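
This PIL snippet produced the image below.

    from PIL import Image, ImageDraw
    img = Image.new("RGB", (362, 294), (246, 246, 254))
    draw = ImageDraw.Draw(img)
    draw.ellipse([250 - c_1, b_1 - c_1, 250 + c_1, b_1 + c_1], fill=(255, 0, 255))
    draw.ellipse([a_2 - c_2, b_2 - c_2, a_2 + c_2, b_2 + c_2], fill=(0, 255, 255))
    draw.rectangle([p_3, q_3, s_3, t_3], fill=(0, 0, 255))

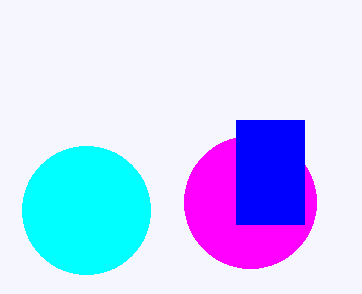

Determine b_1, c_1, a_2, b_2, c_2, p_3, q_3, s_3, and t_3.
b_1 = 202; c_1 = 66; a_2 = 86; b_2 = 210; c_2 = 64; p_3 = 236; q_3 = 120; s_3 = 304; t_3 = 224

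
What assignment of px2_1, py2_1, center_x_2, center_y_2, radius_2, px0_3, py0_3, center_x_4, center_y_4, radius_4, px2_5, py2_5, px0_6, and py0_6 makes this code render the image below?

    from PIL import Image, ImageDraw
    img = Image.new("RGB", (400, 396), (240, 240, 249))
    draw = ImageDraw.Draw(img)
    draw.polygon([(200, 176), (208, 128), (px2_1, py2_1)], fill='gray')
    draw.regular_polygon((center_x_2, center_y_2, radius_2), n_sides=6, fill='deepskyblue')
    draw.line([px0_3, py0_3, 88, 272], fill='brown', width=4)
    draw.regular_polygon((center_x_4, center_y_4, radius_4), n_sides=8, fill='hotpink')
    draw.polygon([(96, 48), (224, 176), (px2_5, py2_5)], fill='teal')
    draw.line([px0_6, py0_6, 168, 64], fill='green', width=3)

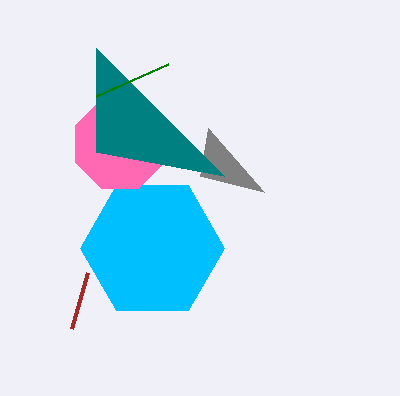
px2_1 = 264
py2_1 = 192
center_x_2 = 152
center_y_2 = 248
radius_2 = 72
px0_3 = 72
py0_3 = 328
center_x_4 = 120
center_y_4 = 144
radius_4 = 48
px2_5 = 96
py2_5 = 152
px0_6 = 96
py0_6 = 96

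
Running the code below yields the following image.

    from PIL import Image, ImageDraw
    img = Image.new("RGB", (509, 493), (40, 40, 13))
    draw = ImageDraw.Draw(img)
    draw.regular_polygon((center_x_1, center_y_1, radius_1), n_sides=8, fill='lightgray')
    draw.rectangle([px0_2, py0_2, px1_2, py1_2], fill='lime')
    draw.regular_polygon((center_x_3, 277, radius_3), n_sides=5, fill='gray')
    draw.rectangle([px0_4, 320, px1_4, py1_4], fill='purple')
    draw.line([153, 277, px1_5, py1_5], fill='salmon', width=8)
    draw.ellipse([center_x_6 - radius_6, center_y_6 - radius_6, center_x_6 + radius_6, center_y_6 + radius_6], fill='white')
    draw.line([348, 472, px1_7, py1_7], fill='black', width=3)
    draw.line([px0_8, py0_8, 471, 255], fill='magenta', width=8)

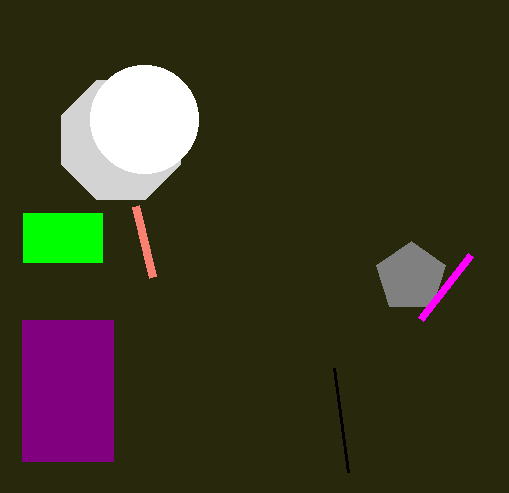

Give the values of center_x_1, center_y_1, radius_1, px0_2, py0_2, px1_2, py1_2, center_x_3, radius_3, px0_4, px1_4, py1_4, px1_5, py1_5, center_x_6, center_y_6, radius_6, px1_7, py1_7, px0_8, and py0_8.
center_x_1 = 121; center_y_1 = 140; radius_1 = 64; px0_2 = 23; py0_2 = 213; px1_2 = 102; py1_2 = 262; center_x_3 = 411; radius_3 = 36; px0_4 = 22; px1_4 = 113; py1_4 = 461; px1_5 = 136; py1_5 = 206; center_x_6 = 144; center_y_6 = 119; radius_6 = 54; px1_7 = 334; py1_7 = 368; px0_8 = 421; py0_8 = 319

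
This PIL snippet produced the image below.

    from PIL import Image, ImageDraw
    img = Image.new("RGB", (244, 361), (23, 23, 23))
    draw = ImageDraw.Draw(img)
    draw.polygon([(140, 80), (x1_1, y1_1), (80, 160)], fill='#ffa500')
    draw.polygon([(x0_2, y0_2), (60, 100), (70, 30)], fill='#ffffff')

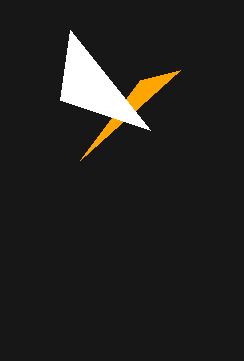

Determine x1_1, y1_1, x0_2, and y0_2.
x1_1 = 180; y1_1 = 70; x0_2 = 150; y0_2 = 130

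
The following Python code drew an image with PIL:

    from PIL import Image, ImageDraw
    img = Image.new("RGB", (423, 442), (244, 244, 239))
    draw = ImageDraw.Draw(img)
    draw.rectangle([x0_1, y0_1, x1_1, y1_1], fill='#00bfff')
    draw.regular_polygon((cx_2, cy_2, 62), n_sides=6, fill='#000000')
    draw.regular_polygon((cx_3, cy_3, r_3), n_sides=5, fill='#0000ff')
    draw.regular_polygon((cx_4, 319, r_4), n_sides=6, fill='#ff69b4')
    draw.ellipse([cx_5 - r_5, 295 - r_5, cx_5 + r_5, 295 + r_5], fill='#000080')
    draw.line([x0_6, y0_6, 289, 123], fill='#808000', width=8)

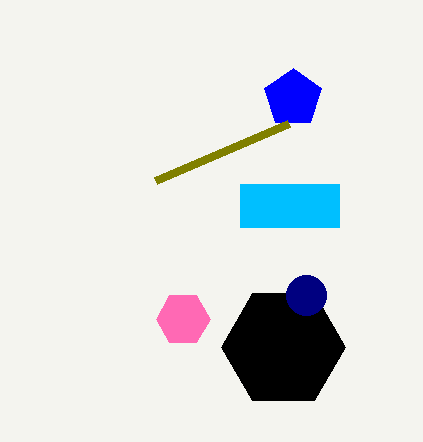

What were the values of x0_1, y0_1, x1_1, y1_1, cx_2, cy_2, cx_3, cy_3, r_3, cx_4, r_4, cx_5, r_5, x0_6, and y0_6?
x0_1 = 240, y0_1 = 184, x1_1 = 339, y1_1 = 227, cx_2 = 283, cy_2 = 347, cx_3 = 293, cy_3 = 98, r_3 = 30, cx_4 = 183, r_4 = 27, cx_5 = 306, r_5 = 20, x0_6 = 156, y0_6 = 180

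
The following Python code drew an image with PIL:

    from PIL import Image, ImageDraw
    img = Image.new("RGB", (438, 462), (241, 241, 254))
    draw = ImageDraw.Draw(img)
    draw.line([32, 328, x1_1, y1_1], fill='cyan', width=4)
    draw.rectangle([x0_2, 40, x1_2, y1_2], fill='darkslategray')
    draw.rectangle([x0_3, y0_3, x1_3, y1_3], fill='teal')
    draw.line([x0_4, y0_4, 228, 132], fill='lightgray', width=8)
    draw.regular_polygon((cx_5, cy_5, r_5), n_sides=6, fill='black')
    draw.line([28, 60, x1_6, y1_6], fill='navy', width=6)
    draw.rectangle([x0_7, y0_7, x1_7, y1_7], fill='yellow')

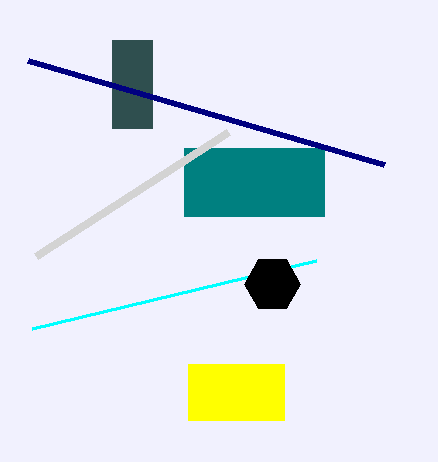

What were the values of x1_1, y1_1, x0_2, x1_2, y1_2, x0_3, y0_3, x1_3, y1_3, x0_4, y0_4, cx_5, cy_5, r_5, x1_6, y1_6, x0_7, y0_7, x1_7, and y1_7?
x1_1 = 316; y1_1 = 260; x0_2 = 112; x1_2 = 152; y1_2 = 128; x0_3 = 184; y0_3 = 148; x1_3 = 324; y1_3 = 216; x0_4 = 36; y0_4 = 256; cx_5 = 272; cy_5 = 284; r_5 = 28; x1_6 = 384; y1_6 = 164; x0_7 = 188; y0_7 = 364; x1_7 = 284; y1_7 = 420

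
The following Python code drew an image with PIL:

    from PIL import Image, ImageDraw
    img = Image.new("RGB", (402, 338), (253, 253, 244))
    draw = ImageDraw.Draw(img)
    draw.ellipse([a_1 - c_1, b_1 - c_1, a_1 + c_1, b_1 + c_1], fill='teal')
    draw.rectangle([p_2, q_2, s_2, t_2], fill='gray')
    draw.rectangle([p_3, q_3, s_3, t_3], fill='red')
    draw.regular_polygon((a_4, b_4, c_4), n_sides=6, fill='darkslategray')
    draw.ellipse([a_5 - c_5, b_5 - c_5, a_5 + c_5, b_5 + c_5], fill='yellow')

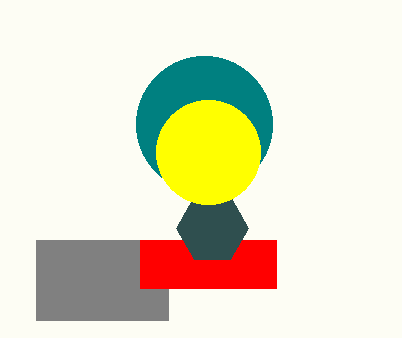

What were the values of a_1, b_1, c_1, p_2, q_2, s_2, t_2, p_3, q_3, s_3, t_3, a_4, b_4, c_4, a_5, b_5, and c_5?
a_1 = 204; b_1 = 124; c_1 = 68; p_2 = 36; q_2 = 240; s_2 = 168; t_2 = 320; p_3 = 140; q_3 = 240; s_3 = 276; t_3 = 288; a_4 = 212; b_4 = 228; c_4 = 36; a_5 = 208; b_5 = 152; c_5 = 52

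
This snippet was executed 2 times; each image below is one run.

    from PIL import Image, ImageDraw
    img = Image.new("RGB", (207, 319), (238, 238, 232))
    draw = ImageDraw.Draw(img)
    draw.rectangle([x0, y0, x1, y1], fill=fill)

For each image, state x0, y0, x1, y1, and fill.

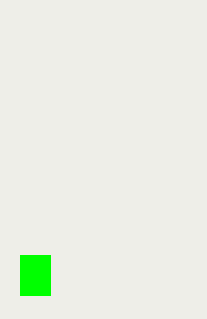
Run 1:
x0 = 20, y0 = 255, x1 = 50, y1 = 295, fill = 'lime'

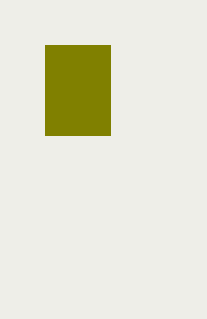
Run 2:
x0 = 45
y0 = 45
x1 = 110
y1 = 135
fill = 'olive'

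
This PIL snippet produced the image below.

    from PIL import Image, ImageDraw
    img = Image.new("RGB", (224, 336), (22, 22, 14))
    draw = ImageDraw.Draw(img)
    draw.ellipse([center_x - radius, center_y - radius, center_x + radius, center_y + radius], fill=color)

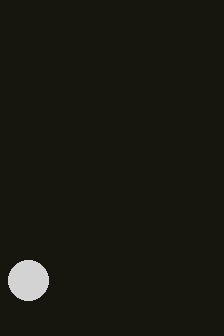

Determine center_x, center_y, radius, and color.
center_x = 28
center_y = 280
radius = 20
color = 'lightgray'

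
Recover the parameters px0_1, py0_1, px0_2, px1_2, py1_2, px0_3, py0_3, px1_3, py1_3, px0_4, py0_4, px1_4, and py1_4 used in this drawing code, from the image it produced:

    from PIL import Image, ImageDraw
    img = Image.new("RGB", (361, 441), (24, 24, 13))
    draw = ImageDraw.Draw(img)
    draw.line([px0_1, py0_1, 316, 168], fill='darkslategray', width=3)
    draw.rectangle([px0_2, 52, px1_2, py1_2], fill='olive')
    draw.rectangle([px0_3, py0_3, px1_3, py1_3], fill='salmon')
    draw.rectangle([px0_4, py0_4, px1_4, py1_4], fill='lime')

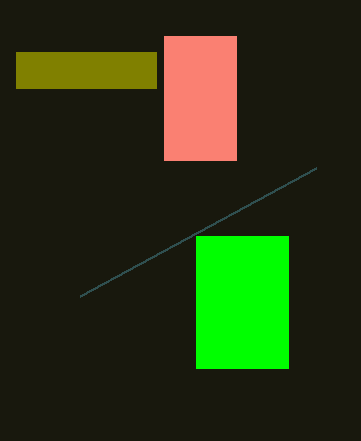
px0_1 = 80, py0_1 = 296, px0_2 = 16, px1_2 = 156, py1_2 = 88, px0_3 = 164, py0_3 = 36, px1_3 = 236, py1_3 = 160, px0_4 = 196, py0_4 = 236, px1_4 = 288, py1_4 = 368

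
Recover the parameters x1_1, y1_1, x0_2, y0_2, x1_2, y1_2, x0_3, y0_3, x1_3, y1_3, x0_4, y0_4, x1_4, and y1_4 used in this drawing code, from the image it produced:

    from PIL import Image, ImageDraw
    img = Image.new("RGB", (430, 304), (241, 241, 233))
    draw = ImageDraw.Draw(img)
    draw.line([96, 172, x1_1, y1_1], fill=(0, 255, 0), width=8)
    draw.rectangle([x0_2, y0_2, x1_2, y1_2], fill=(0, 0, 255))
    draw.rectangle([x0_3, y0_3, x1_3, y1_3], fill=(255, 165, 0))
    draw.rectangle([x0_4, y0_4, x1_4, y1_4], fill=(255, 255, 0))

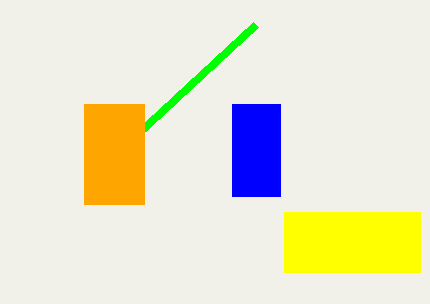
x1_1 = 256; y1_1 = 24; x0_2 = 232; y0_2 = 104; x1_2 = 280; y1_2 = 196; x0_3 = 84; y0_3 = 104; x1_3 = 144; y1_3 = 204; x0_4 = 284; y0_4 = 212; x1_4 = 420; y1_4 = 272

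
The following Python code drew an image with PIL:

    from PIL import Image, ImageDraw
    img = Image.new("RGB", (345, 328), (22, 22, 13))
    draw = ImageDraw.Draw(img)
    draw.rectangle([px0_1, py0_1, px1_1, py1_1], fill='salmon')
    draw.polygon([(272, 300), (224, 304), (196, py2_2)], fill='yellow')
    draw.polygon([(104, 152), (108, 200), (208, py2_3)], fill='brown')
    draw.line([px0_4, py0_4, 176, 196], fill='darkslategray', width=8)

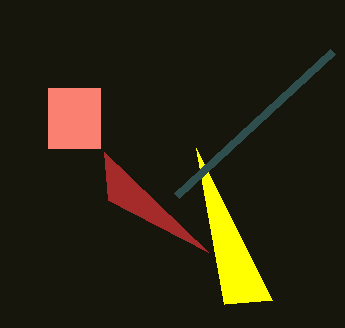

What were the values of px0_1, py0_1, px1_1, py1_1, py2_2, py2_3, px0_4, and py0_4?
px0_1 = 48
py0_1 = 88
px1_1 = 100
py1_1 = 148
py2_2 = 148
py2_3 = 252
px0_4 = 332
py0_4 = 52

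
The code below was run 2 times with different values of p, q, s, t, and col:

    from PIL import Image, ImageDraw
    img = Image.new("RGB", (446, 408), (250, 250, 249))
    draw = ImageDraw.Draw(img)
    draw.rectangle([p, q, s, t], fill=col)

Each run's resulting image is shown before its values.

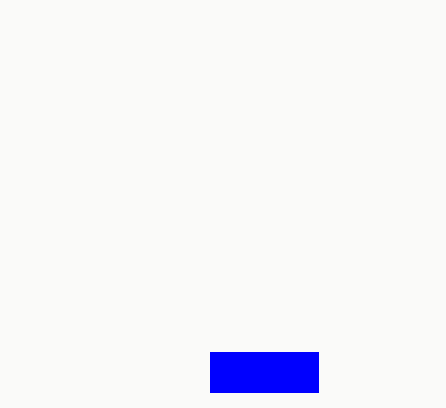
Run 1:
p = 210; q = 352; s = 318; t = 392; col = 'blue'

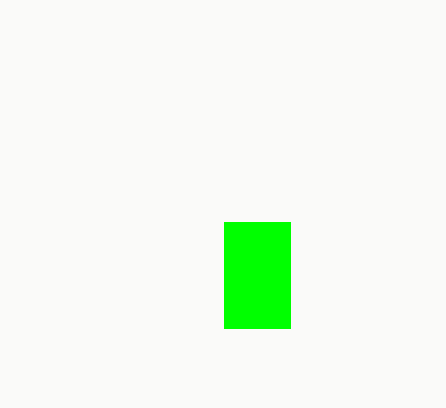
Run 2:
p = 224; q = 222; s = 290; t = 328; col = 'lime'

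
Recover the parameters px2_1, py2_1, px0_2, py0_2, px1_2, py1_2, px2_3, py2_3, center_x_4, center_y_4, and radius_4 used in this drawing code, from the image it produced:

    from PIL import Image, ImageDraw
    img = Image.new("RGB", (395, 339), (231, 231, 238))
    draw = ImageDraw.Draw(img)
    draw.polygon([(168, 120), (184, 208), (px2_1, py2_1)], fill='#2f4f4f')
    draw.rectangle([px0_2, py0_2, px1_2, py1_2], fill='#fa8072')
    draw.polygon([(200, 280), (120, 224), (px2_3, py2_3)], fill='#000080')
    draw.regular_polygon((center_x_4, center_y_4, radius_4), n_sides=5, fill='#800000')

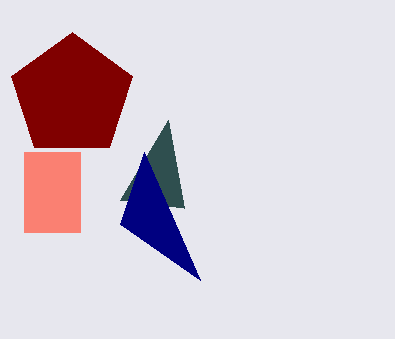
px2_1 = 120; py2_1 = 200; px0_2 = 24; py0_2 = 152; px1_2 = 80; py1_2 = 232; px2_3 = 144; py2_3 = 152; center_x_4 = 72; center_y_4 = 96; radius_4 = 64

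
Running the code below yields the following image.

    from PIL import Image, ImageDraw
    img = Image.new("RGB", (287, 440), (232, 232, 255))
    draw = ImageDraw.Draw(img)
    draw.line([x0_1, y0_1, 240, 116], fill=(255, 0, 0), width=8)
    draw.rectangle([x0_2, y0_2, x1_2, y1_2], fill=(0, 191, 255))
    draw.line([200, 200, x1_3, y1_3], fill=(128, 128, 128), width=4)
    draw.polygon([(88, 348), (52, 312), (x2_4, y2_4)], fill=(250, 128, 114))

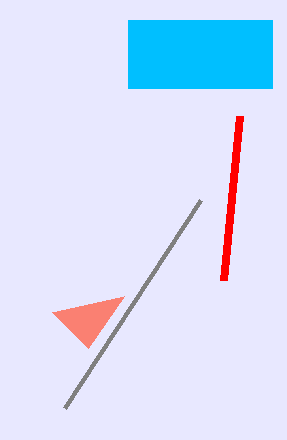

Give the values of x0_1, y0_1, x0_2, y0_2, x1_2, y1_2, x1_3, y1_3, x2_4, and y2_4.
x0_1 = 224; y0_1 = 280; x0_2 = 128; y0_2 = 20; x1_2 = 272; y1_2 = 88; x1_3 = 64; y1_3 = 408; x2_4 = 124; y2_4 = 296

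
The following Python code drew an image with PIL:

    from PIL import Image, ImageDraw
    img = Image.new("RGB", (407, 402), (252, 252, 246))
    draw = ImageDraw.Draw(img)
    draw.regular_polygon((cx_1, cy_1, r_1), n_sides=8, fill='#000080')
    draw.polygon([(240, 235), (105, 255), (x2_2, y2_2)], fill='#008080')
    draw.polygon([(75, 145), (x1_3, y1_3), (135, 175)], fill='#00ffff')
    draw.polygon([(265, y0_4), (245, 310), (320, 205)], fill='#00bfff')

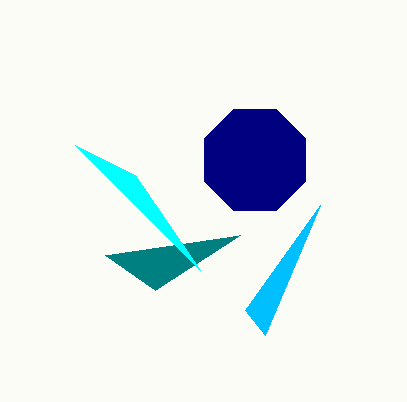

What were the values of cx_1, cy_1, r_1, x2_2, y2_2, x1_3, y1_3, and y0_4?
cx_1 = 255
cy_1 = 160
r_1 = 55
x2_2 = 155
y2_2 = 290
x1_3 = 200
y1_3 = 270
y0_4 = 335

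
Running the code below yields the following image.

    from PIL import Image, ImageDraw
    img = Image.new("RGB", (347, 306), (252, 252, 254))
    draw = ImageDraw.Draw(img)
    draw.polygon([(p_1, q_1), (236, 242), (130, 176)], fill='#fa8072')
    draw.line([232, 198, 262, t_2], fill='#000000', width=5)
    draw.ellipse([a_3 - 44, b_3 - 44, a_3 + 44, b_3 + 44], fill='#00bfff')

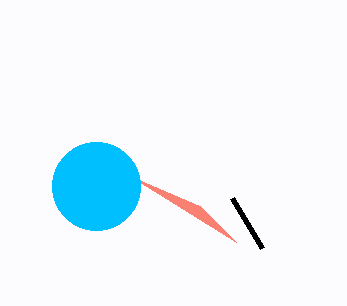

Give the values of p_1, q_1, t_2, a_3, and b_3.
p_1 = 200; q_1 = 206; t_2 = 248; a_3 = 96; b_3 = 186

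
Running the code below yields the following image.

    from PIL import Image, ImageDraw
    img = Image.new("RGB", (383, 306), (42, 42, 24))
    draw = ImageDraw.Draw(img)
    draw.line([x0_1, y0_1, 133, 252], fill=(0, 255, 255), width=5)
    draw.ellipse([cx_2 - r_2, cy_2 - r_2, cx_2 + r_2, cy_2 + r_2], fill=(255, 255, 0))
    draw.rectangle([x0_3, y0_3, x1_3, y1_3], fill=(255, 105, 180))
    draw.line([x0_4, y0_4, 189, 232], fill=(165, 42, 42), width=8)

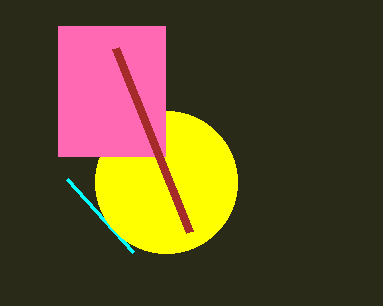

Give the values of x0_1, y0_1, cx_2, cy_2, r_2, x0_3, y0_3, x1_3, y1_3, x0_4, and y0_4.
x0_1 = 67
y0_1 = 179
cx_2 = 166
cy_2 = 182
r_2 = 71
x0_3 = 58
y0_3 = 26
x1_3 = 165
y1_3 = 156
x0_4 = 115
y0_4 = 48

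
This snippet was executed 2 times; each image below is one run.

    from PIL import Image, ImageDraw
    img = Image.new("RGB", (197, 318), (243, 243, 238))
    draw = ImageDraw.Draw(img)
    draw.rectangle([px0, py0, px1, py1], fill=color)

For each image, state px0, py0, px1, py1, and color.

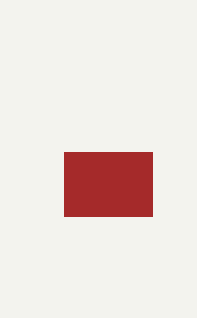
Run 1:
px0 = 64, py0 = 152, px1 = 152, py1 = 216, color = 'brown'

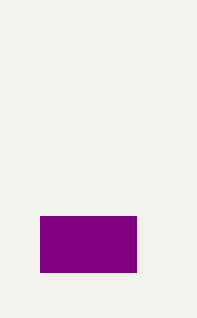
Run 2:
px0 = 40
py0 = 216
px1 = 136
py1 = 272
color = 'purple'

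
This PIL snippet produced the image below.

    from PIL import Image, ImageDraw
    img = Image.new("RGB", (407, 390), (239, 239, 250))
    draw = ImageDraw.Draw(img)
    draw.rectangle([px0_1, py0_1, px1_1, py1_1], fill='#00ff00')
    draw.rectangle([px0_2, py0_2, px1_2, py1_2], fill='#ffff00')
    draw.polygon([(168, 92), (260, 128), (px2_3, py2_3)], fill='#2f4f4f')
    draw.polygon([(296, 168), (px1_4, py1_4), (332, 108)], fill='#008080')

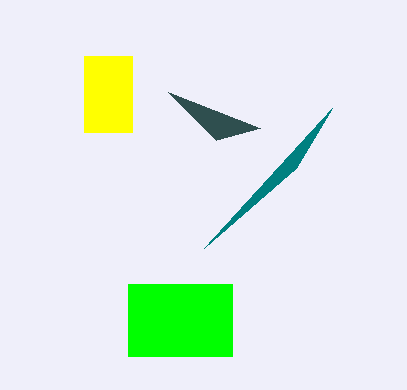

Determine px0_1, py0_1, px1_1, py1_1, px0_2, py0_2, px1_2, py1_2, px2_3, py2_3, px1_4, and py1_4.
px0_1 = 128
py0_1 = 284
px1_1 = 232
py1_1 = 356
px0_2 = 84
py0_2 = 56
px1_2 = 132
py1_2 = 132
px2_3 = 216
py2_3 = 140
px1_4 = 204
py1_4 = 248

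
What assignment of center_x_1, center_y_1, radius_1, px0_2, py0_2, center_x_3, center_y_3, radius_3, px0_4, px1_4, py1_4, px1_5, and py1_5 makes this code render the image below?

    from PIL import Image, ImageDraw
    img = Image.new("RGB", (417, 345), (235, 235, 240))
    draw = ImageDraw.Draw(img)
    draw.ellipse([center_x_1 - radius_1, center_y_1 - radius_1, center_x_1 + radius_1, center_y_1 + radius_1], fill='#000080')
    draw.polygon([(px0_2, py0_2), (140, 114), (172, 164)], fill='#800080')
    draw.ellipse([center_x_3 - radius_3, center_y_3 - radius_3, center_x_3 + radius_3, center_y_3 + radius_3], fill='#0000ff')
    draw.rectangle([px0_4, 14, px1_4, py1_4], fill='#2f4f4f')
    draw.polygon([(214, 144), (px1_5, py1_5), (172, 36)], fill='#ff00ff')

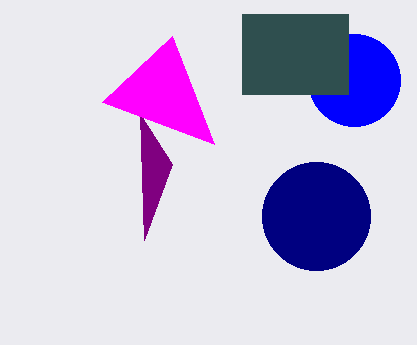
center_x_1 = 316
center_y_1 = 216
radius_1 = 54
px0_2 = 144
py0_2 = 240
center_x_3 = 354
center_y_3 = 80
radius_3 = 46
px0_4 = 242
px1_4 = 348
py1_4 = 94
px1_5 = 102
py1_5 = 102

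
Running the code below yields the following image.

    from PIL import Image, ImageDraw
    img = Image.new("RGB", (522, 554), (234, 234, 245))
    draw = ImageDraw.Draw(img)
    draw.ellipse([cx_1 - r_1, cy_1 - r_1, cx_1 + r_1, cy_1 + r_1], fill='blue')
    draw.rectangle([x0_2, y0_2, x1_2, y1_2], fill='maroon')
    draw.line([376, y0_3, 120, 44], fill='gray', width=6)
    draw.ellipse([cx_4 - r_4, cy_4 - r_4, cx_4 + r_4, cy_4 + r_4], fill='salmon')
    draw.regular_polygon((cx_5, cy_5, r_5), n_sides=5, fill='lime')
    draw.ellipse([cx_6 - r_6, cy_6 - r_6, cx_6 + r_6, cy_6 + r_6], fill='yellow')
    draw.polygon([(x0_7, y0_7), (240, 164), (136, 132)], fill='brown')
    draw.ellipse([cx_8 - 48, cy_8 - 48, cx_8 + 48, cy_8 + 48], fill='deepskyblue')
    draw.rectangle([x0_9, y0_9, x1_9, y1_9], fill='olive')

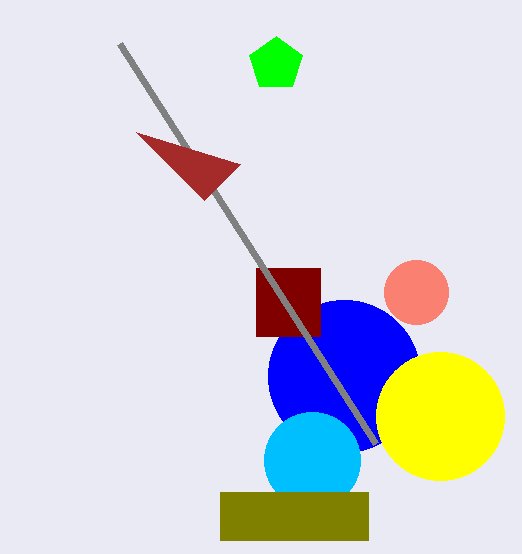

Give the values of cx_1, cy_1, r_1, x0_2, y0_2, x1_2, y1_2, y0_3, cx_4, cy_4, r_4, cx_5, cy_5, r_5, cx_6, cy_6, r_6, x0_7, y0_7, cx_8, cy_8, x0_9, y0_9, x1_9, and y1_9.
cx_1 = 344
cy_1 = 376
r_1 = 76
x0_2 = 256
y0_2 = 268
x1_2 = 320
y1_2 = 336
y0_3 = 444
cx_4 = 416
cy_4 = 292
r_4 = 32
cx_5 = 276
cy_5 = 64
r_5 = 28
cx_6 = 440
cy_6 = 416
r_6 = 64
x0_7 = 204
y0_7 = 200
cx_8 = 312
cy_8 = 460
x0_9 = 220
y0_9 = 492
x1_9 = 368
y1_9 = 540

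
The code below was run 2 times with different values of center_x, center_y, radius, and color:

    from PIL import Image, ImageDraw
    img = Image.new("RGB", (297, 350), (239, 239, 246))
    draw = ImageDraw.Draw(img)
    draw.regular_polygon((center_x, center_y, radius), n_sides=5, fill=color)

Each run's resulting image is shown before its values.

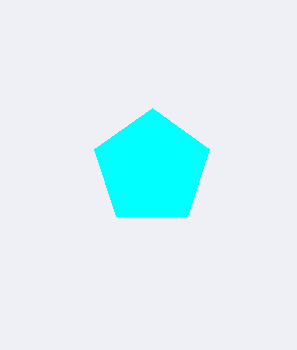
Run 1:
center_x = 152, center_y = 168, radius = 60, color = 'cyan'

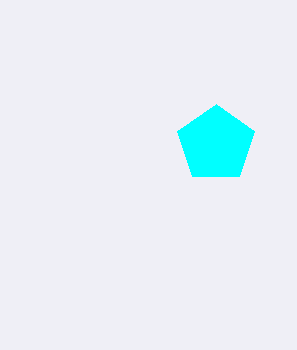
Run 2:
center_x = 216
center_y = 144
radius = 40
color = 'cyan'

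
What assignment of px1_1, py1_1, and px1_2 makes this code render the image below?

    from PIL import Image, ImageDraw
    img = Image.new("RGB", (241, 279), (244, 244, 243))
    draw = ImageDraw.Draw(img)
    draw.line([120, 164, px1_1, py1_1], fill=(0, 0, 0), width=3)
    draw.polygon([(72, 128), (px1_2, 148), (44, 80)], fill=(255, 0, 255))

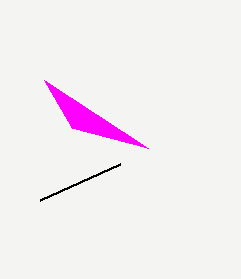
px1_1 = 40, py1_1 = 200, px1_2 = 148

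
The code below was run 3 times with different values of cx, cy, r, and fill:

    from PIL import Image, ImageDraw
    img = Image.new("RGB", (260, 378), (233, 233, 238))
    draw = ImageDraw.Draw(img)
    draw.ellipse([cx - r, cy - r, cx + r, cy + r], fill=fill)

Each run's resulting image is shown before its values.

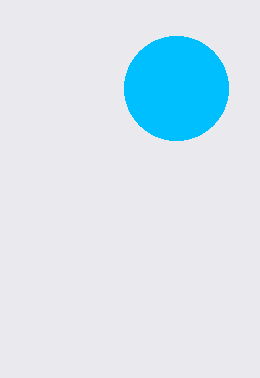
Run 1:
cx = 176; cy = 88; r = 52; fill = 'deepskyblue'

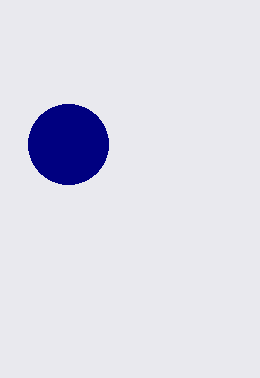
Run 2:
cx = 68
cy = 144
r = 40
fill = 'navy'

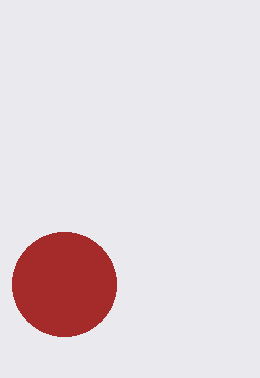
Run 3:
cx = 64, cy = 284, r = 52, fill = 'brown'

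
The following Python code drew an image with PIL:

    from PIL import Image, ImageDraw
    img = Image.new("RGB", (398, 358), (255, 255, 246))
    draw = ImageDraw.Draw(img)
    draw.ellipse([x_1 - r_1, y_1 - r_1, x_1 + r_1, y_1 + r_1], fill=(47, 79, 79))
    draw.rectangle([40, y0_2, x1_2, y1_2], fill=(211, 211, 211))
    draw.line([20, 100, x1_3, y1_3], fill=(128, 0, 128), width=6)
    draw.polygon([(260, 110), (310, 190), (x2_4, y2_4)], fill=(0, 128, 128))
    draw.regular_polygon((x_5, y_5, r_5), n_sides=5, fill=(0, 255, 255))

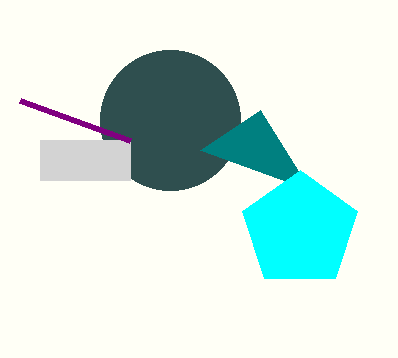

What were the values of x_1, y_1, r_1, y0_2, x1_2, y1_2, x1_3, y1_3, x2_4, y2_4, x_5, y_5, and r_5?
x_1 = 170, y_1 = 120, r_1 = 70, y0_2 = 140, x1_2 = 130, y1_2 = 180, x1_3 = 130, y1_3 = 140, x2_4 = 200, y2_4 = 150, x_5 = 300, y_5 = 230, r_5 = 60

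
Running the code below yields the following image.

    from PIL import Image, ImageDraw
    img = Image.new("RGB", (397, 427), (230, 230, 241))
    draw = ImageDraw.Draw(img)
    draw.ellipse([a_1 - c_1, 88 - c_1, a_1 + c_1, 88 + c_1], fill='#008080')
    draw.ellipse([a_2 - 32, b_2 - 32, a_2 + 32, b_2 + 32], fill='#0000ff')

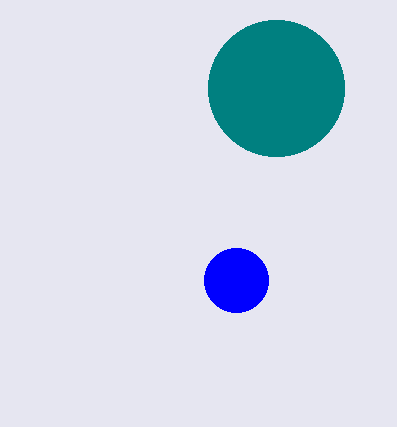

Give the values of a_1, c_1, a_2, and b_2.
a_1 = 276, c_1 = 68, a_2 = 236, b_2 = 280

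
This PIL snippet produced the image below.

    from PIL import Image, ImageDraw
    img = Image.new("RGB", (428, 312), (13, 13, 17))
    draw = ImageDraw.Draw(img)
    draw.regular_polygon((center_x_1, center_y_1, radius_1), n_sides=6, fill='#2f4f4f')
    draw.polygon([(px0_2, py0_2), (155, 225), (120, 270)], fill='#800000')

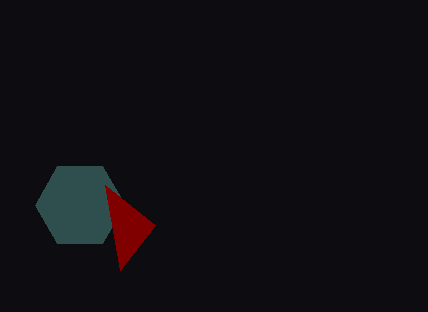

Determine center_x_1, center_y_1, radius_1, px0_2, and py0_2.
center_x_1 = 80, center_y_1 = 205, radius_1 = 45, px0_2 = 105, py0_2 = 185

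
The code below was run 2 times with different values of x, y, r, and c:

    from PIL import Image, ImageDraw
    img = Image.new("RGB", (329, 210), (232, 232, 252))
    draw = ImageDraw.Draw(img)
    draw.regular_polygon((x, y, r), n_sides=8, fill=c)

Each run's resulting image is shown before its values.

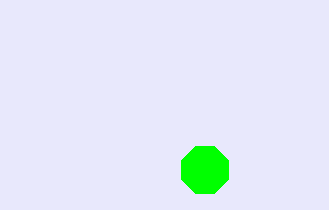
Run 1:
x = 205
y = 170
r = 25
c = 'lime'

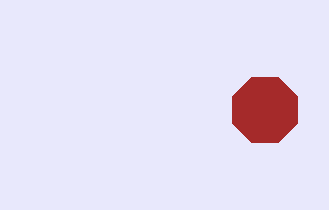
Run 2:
x = 265, y = 110, r = 35, c = 'brown'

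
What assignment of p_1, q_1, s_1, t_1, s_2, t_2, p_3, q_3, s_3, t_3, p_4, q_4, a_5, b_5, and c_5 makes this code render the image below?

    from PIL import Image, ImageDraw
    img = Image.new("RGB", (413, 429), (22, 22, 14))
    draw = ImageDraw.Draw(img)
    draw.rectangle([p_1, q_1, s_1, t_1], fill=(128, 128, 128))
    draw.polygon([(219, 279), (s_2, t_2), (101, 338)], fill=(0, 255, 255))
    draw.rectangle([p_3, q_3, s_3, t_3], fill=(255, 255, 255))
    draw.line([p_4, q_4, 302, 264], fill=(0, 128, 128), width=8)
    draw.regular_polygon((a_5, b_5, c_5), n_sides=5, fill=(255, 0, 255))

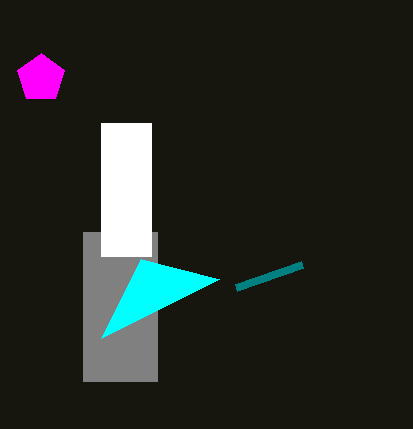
p_1 = 83; q_1 = 232; s_1 = 157; t_1 = 381; s_2 = 141; t_2 = 259; p_3 = 101; q_3 = 123; s_3 = 151; t_3 = 256; p_4 = 236; q_4 = 287; a_5 = 41; b_5 = 78; c_5 = 25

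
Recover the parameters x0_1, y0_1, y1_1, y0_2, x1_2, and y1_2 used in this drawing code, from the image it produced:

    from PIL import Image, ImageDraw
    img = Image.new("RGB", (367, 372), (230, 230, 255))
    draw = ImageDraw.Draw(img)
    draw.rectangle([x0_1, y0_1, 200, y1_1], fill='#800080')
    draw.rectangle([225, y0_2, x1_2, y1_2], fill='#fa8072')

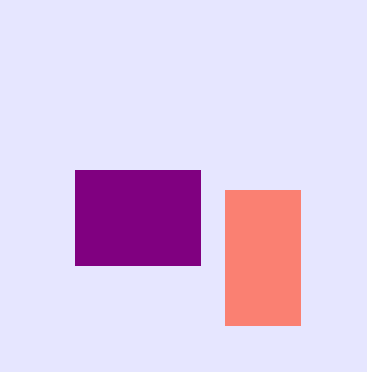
x0_1 = 75
y0_1 = 170
y1_1 = 265
y0_2 = 190
x1_2 = 300
y1_2 = 325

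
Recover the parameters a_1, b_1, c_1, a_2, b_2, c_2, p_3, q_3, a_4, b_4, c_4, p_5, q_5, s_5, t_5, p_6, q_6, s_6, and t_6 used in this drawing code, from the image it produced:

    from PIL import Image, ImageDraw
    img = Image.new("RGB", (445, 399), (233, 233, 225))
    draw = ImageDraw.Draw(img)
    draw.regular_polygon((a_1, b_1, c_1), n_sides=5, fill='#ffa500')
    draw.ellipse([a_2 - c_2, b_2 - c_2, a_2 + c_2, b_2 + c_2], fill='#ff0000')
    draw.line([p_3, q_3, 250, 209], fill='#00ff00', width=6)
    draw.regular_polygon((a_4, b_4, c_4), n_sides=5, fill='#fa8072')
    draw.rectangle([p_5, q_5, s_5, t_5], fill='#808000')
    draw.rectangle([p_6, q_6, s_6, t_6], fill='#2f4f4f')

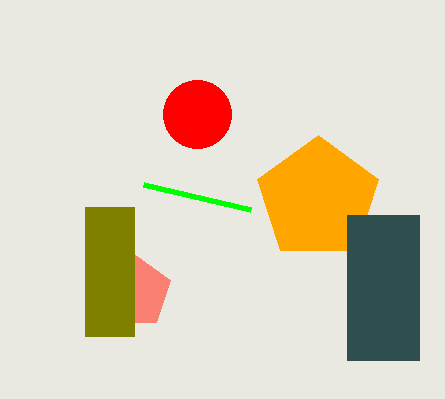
a_1 = 318
b_1 = 199
c_1 = 64
a_2 = 197
b_2 = 114
c_2 = 34
p_3 = 143
q_3 = 184
a_4 = 134
b_4 = 292
c_4 = 38
p_5 = 85
q_5 = 207
s_5 = 134
t_5 = 336
p_6 = 347
q_6 = 215
s_6 = 419
t_6 = 360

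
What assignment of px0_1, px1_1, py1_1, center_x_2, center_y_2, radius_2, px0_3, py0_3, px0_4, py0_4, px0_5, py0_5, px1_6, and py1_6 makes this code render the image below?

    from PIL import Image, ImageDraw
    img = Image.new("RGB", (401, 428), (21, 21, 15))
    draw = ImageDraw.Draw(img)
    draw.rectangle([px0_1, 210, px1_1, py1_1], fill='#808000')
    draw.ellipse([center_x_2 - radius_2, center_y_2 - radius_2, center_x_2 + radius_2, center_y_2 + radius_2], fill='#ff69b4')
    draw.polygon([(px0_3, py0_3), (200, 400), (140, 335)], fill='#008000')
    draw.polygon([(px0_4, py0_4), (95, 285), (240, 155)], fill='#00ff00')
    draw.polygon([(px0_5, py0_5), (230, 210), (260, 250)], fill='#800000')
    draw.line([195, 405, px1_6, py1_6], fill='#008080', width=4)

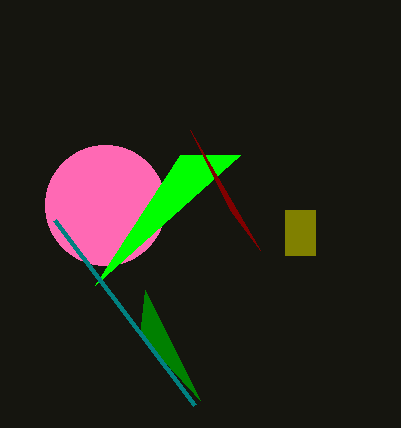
px0_1 = 285
px1_1 = 315
py1_1 = 255
center_x_2 = 105
center_y_2 = 205
radius_2 = 60
px0_3 = 145
py0_3 = 290
px0_4 = 180
py0_4 = 155
px0_5 = 190
py0_5 = 130
px1_6 = 55
py1_6 = 220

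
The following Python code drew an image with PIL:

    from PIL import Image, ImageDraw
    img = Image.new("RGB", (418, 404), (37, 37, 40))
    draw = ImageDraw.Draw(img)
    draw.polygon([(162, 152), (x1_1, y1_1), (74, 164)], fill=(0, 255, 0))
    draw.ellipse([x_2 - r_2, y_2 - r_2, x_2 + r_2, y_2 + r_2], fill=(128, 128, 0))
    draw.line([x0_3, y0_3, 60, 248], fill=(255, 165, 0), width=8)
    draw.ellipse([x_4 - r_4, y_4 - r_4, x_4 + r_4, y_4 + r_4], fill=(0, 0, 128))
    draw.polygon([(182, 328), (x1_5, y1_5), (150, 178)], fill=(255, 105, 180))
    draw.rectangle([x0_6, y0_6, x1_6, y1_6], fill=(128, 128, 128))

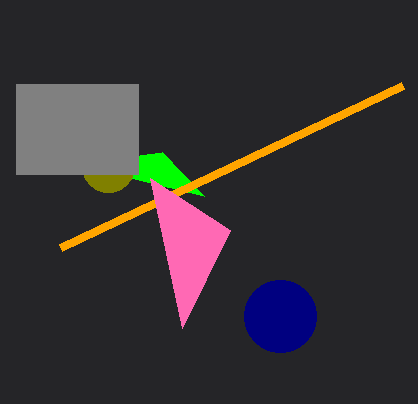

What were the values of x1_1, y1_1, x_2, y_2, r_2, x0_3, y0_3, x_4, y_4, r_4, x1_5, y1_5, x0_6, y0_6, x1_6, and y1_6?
x1_1 = 204
y1_1 = 196
x_2 = 108
y_2 = 166
r_2 = 26
x0_3 = 402
y0_3 = 86
x_4 = 280
y_4 = 316
r_4 = 36
x1_5 = 230
y1_5 = 230
x0_6 = 16
y0_6 = 84
x1_6 = 138
y1_6 = 174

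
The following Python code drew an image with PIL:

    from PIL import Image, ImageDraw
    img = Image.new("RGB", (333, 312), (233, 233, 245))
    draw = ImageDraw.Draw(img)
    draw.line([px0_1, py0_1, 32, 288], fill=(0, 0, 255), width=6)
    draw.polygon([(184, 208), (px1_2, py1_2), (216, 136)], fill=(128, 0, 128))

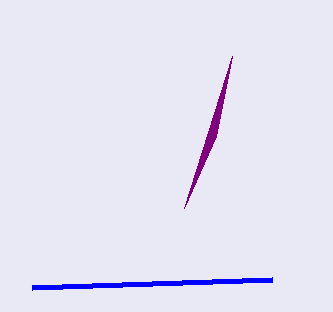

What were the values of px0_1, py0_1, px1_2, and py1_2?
px0_1 = 272
py0_1 = 280
px1_2 = 232
py1_2 = 56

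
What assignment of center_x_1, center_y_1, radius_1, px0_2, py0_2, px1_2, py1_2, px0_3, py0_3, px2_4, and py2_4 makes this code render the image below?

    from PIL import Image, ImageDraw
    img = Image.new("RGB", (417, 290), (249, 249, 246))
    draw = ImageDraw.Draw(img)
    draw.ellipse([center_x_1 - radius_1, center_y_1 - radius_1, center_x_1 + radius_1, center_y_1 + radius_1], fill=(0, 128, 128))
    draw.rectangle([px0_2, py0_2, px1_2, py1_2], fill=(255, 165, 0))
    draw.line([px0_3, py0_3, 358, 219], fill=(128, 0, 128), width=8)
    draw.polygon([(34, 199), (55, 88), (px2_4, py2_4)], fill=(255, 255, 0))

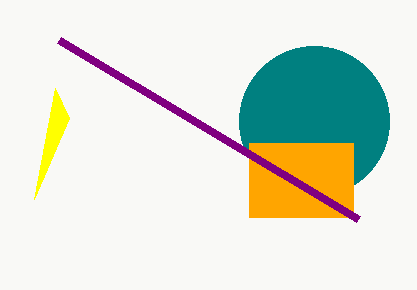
center_x_1 = 314, center_y_1 = 121, radius_1 = 75, px0_2 = 249, py0_2 = 143, px1_2 = 353, py1_2 = 217, px0_3 = 59, py0_3 = 40, px2_4 = 69, py2_4 = 118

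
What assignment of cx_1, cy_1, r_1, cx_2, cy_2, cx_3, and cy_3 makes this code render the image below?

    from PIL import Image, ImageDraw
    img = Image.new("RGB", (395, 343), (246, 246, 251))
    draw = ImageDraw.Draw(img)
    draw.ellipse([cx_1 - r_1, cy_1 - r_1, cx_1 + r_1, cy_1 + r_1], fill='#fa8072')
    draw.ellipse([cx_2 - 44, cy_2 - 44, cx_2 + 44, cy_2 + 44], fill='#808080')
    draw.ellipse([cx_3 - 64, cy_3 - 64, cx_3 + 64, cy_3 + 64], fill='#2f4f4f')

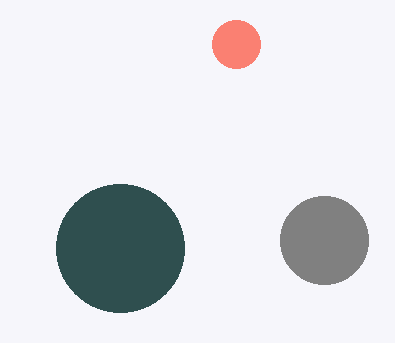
cx_1 = 236, cy_1 = 44, r_1 = 24, cx_2 = 324, cy_2 = 240, cx_3 = 120, cy_3 = 248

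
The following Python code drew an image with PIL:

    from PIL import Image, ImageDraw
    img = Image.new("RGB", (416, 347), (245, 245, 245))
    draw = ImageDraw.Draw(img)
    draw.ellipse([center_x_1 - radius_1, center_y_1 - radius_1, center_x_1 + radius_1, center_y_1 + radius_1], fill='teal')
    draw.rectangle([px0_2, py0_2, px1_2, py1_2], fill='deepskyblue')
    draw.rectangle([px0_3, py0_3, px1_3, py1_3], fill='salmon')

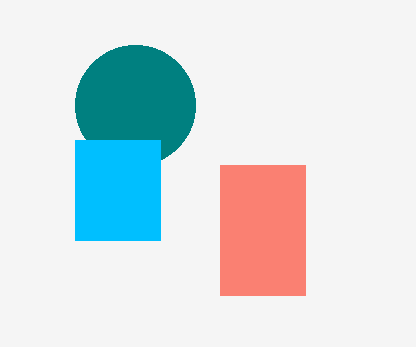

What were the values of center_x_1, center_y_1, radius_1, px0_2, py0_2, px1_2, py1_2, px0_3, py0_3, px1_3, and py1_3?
center_x_1 = 135; center_y_1 = 105; radius_1 = 60; px0_2 = 75; py0_2 = 140; px1_2 = 160; py1_2 = 240; px0_3 = 220; py0_3 = 165; px1_3 = 305; py1_3 = 295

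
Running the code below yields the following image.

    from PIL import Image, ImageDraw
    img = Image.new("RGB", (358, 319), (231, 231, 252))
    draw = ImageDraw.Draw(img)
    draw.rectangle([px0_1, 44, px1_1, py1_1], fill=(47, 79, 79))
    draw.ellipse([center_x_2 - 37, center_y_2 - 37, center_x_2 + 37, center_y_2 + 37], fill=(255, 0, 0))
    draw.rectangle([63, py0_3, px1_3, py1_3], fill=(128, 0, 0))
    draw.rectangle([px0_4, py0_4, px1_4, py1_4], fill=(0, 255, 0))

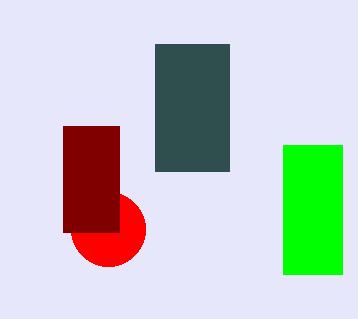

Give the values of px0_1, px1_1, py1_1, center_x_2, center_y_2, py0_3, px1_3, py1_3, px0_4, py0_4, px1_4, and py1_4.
px0_1 = 155; px1_1 = 229; py1_1 = 171; center_x_2 = 108; center_y_2 = 229; py0_3 = 126; px1_3 = 119; py1_3 = 232; px0_4 = 283; py0_4 = 145; px1_4 = 342; py1_4 = 274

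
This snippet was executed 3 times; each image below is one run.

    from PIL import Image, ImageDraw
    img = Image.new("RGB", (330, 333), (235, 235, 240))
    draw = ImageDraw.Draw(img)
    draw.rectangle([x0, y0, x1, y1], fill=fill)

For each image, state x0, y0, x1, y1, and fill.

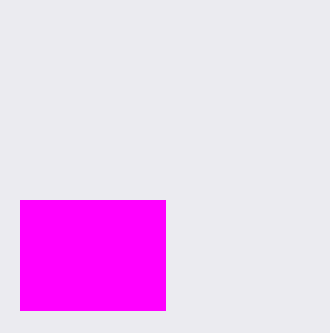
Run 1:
x0 = 20; y0 = 200; x1 = 165; y1 = 310; fill = 'magenta'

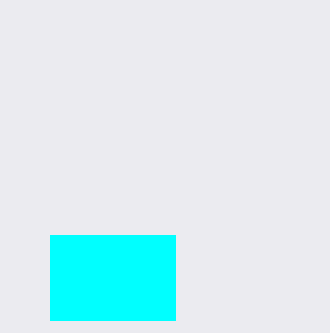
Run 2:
x0 = 50; y0 = 235; x1 = 175; y1 = 320; fill = 'cyan'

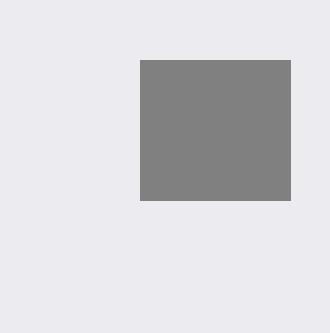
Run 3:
x0 = 140, y0 = 60, x1 = 290, y1 = 200, fill = 'gray'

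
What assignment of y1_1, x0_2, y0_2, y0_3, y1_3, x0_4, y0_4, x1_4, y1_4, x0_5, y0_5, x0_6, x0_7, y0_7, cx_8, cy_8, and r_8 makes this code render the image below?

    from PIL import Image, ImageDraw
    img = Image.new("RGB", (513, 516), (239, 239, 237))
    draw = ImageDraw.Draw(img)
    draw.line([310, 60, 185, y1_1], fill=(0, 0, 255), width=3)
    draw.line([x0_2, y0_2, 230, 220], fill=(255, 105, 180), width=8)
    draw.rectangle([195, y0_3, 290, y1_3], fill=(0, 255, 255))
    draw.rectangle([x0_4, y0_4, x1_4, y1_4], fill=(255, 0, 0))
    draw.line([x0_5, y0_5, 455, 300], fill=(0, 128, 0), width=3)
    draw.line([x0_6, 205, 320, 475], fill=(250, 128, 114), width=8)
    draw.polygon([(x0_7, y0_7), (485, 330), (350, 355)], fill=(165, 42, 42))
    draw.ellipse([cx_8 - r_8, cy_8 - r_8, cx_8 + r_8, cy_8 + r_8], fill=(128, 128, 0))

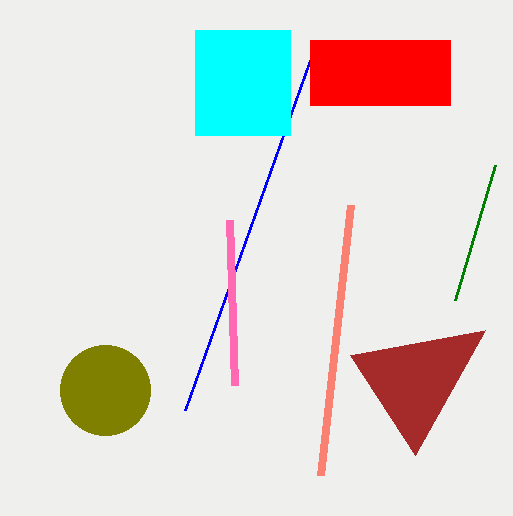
y1_1 = 410; x0_2 = 235; y0_2 = 385; y0_3 = 30; y1_3 = 135; x0_4 = 310; y0_4 = 40; x1_4 = 450; y1_4 = 105; x0_5 = 495; y0_5 = 165; x0_6 = 350; x0_7 = 415; y0_7 = 455; cx_8 = 105; cy_8 = 390; r_8 = 45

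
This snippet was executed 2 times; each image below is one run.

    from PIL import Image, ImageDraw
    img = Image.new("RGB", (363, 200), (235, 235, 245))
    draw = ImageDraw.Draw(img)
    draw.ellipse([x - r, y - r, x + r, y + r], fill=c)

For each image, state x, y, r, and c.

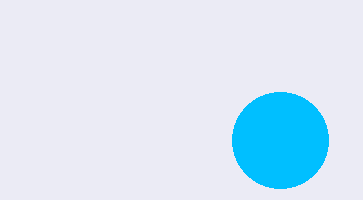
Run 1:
x = 280, y = 140, r = 48, c = 'deepskyblue'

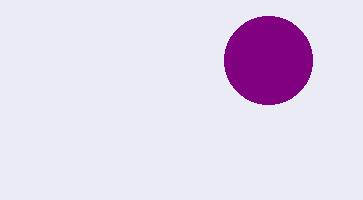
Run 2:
x = 268
y = 60
r = 44
c = 'purple'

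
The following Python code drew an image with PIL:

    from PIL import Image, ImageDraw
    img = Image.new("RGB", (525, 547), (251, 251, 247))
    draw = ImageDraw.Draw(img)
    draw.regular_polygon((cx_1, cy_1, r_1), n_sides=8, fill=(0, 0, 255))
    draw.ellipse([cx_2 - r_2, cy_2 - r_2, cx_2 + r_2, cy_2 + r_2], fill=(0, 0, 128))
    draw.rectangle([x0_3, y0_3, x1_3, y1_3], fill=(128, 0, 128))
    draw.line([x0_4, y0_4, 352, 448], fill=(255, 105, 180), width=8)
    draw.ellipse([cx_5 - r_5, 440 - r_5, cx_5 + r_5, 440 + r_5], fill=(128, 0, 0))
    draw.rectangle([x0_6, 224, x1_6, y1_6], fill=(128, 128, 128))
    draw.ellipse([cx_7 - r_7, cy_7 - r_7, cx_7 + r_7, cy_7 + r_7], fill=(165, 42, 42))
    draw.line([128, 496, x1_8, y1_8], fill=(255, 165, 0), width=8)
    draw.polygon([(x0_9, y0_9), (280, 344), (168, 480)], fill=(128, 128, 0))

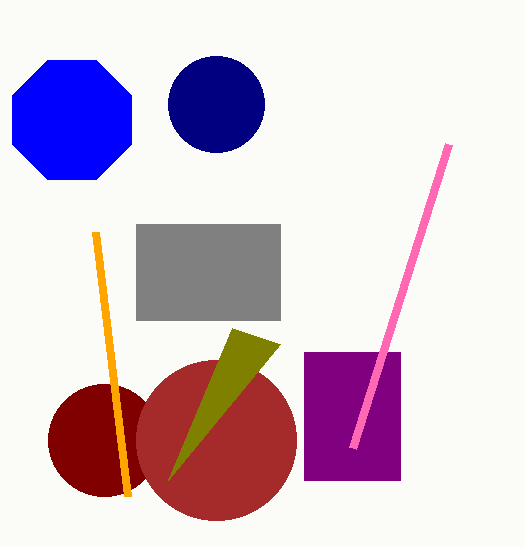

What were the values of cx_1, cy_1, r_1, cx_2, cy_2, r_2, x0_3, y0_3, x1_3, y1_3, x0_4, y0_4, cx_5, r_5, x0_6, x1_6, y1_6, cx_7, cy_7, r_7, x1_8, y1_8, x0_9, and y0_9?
cx_1 = 72, cy_1 = 120, r_1 = 64, cx_2 = 216, cy_2 = 104, r_2 = 48, x0_3 = 304, y0_3 = 352, x1_3 = 400, y1_3 = 480, x0_4 = 448, y0_4 = 144, cx_5 = 104, r_5 = 56, x0_6 = 136, x1_6 = 280, y1_6 = 320, cx_7 = 216, cy_7 = 440, r_7 = 80, x1_8 = 96, y1_8 = 232, x0_9 = 232, y0_9 = 328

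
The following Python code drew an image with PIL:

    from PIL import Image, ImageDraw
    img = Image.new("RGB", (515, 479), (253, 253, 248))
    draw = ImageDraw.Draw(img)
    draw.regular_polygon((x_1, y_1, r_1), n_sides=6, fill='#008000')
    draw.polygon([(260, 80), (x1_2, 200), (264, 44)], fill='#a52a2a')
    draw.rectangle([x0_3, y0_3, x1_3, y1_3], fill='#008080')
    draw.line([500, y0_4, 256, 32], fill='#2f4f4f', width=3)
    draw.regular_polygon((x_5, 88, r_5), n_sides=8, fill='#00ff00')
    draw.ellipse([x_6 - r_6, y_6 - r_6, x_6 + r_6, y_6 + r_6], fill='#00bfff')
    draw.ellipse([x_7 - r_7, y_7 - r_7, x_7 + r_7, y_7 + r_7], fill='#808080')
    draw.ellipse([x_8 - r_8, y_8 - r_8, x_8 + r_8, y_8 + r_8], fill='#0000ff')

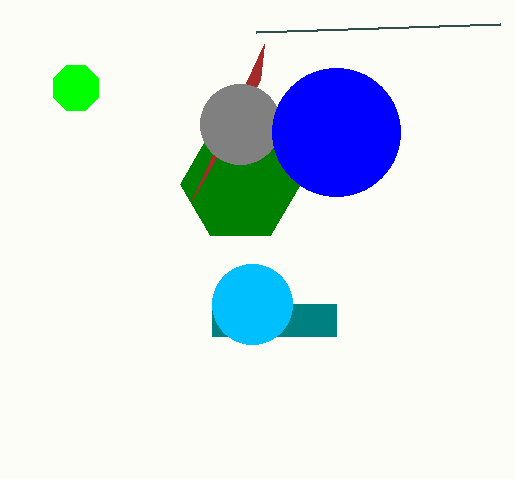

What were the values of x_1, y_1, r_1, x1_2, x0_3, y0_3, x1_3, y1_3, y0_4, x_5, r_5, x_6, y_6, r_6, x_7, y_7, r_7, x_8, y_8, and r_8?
x_1 = 240
y_1 = 184
r_1 = 60
x1_2 = 192
x0_3 = 212
y0_3 = 304
x1_3 = 336
y1_3 = 336
y0_4 = 24
x_5 = 76
r_5 = 24
x_6 = 252
y_6 = 304
r_6 = 40
x_7 = 240
y_7 = 124
r_7 = 40
x_8 = 336
y_8 = 132
r_8 = 64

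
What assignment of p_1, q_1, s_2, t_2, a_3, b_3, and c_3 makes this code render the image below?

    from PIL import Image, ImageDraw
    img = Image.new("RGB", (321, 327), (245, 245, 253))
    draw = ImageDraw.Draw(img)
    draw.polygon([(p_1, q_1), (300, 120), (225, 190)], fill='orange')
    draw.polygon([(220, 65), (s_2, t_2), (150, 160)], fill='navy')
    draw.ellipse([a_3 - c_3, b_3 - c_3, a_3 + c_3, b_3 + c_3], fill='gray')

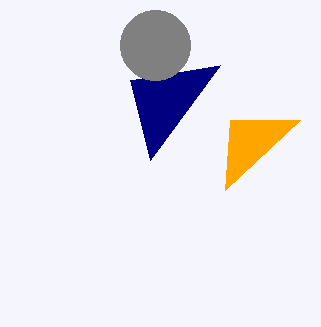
p_1 = 230, q_1 = 120, s_2 = 130, t_2 = 80, a_3 = 155, b_3 = 45, c_3 = 35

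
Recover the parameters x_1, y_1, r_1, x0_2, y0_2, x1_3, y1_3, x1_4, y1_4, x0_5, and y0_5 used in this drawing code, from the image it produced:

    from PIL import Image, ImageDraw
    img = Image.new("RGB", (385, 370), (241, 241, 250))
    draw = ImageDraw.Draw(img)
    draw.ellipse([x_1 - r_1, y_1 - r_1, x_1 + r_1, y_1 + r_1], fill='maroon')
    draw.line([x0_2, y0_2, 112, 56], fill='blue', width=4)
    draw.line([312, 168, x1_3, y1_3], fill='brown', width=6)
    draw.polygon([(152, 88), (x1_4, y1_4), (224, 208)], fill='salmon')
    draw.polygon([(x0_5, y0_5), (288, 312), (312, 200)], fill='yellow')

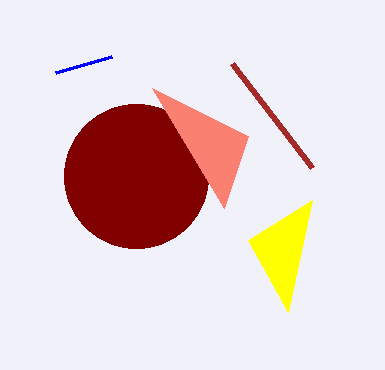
x_1 = 136, y_1 = 176, r_1 = 72, x0_2 = 56, y0_2 = 72, x1_3 = 232, y1_3 = 64, x1_4 = 248, y1_4 = 136, x0_5 = 248, y0_5 = 240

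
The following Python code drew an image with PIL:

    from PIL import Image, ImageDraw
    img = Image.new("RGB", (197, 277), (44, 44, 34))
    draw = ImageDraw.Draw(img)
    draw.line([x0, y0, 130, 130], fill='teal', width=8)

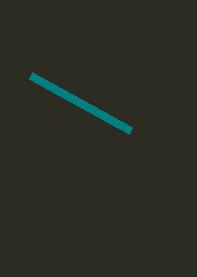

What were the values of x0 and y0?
x0 = 30
y0 = 75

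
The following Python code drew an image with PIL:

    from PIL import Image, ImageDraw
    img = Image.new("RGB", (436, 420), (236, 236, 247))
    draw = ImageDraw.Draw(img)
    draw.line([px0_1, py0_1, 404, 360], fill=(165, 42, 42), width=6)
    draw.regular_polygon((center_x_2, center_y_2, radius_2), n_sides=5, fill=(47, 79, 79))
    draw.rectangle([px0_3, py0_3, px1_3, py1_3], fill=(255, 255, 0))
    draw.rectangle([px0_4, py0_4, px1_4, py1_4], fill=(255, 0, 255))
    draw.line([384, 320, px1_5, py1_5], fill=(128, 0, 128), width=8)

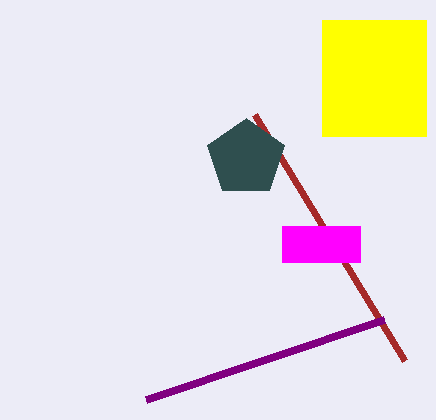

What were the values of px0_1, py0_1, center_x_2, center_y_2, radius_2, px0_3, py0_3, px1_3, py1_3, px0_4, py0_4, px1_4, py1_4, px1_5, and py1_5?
px0_1 = 254; py0_1 = 114; center_x_2 = 246; center_y_2 = 158; radius_2 = 40; px0_3 = 322; py0_3 = 20; px1_3 = 426; py1_3 = 136; px0_4 = 282; py0_4 = 226; px1_4 = 360; py1_4 = 262; px1_5 = 146; py1_5 = 400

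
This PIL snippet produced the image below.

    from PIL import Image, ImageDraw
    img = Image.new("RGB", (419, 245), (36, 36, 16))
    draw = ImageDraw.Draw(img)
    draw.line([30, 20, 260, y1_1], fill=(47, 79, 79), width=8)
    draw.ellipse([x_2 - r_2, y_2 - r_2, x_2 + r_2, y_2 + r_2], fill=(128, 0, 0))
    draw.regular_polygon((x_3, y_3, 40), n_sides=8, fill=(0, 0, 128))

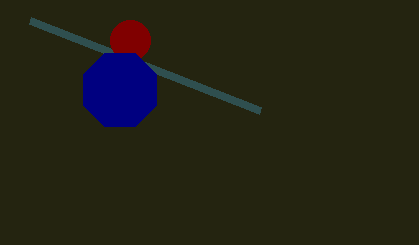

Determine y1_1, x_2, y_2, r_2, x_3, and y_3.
y1_1 = 110
x_2 = 130
y_2 = 40
r_2 = 20
x_3 = 120
y_3 = 90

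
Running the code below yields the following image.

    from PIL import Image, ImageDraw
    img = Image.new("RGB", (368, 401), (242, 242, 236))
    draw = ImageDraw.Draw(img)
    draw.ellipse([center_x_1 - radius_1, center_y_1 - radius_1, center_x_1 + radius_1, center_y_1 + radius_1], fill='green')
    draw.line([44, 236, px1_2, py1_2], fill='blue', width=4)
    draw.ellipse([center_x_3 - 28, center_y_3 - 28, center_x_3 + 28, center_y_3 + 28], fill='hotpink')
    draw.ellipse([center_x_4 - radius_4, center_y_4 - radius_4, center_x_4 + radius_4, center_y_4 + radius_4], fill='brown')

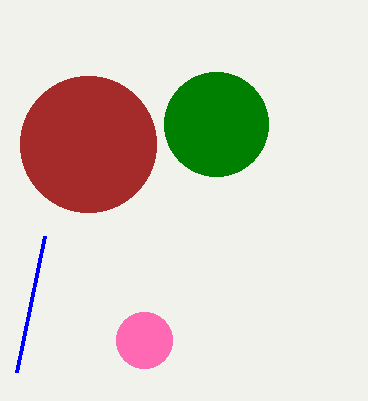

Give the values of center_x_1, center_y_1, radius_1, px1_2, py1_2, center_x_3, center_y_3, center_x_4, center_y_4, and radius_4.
center_x_1 = 216
center_y_1 = 124
radius_1 = 52
px1_2 = 16
py1_2 = 372
center_x_3 = 144
center_y_3 = 340
center_x_4 = 88
center_y_4 = 144
radius_4 = 68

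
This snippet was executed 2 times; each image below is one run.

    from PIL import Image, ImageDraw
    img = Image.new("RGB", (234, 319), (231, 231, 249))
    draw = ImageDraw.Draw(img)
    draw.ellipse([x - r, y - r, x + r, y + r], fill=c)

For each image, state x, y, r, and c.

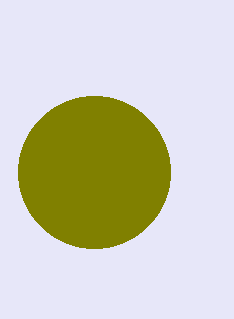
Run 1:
x = 94, y = 172, r = 76, c = 'olive'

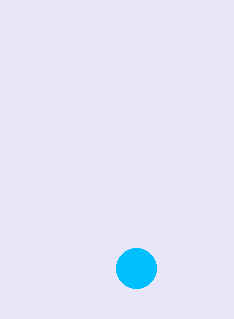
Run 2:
x = 136
y = 268
r = 20
c = 'deepskyblue'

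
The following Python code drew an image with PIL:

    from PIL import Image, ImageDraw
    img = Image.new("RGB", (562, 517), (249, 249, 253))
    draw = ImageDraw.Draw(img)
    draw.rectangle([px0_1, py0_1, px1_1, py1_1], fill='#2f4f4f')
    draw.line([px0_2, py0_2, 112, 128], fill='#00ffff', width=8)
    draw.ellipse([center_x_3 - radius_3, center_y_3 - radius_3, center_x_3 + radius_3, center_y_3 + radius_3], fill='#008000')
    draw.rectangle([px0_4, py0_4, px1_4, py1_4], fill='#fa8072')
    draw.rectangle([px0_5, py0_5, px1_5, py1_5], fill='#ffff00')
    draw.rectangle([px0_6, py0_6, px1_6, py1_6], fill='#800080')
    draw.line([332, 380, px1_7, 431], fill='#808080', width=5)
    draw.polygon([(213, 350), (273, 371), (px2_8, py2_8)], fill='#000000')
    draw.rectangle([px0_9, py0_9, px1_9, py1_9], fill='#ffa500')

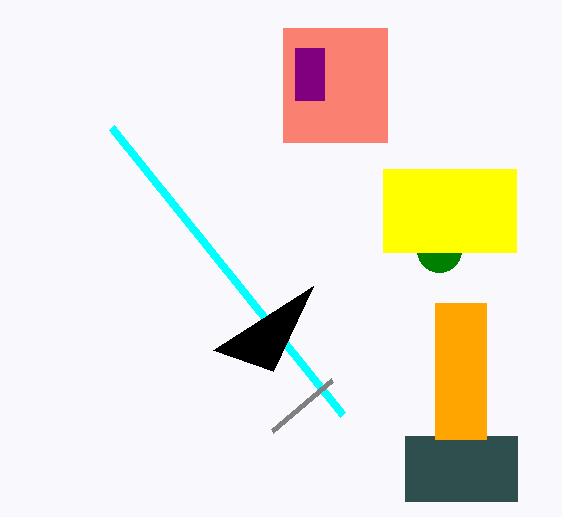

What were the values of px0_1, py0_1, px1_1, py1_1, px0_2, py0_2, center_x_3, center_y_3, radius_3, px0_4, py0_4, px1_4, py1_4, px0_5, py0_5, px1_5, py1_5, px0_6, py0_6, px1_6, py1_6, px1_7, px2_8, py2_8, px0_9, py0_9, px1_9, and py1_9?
px0_1 = 405, py0_1 = 436, px1_1 = 517, py1_1 = 501, px0_2 = 343, py0_2 = 415, center_x_3 = 439, center_y_3 = 250, radius_3 = 22, px0_4 = 283, py0_4 = 28, px1_4 = 387, py1_4 = 142, px0_5 = 383, py0_5 = 169, px1_5 = 516, py1_5 = 252, px0_6 = 295, py0_6 = 48, px1_6 = 324, py1_6 = 100, px1_7 = 272, px2_8 = 313, py2_8 = 286, px0_9 = 435, py0_9 = 303, px1_9 = 486, py1_9 = 439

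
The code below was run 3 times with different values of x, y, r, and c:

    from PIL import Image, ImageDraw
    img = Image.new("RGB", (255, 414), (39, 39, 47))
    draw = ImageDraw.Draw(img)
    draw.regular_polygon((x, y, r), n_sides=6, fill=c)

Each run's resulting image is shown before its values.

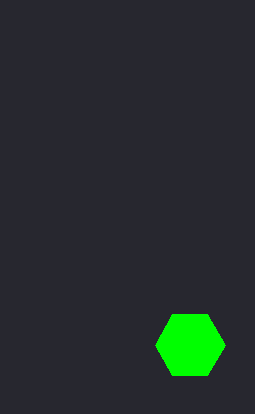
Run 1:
x = 190, y = 345, r = 35, c = 'lime'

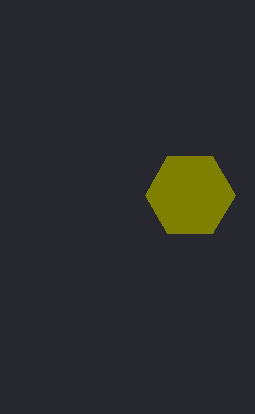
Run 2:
x = 190
y = 195
r = 45
c = 'olive'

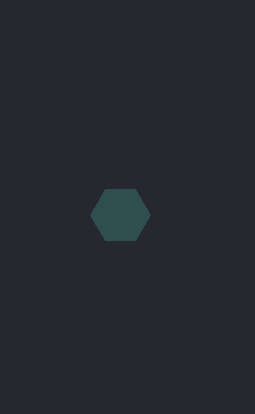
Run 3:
x = 120
y = 215
r = 30
c = 'darkslategray'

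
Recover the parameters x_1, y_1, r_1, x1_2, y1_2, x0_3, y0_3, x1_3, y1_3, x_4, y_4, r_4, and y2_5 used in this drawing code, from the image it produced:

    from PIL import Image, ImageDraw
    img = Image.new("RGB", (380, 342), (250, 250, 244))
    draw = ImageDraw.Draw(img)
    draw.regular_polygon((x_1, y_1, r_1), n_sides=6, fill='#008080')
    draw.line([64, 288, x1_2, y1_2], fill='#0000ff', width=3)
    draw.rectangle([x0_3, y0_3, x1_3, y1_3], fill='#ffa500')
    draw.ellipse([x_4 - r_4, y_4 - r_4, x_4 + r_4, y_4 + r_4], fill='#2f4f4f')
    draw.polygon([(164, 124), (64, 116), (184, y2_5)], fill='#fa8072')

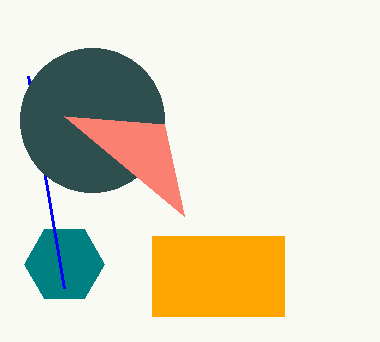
x_1 = 64, y_1 = 264, r_1 = 40, x1_2 = 28, y1_2 = 76, x0_3 = 152, y0_3 = 236, x1_3 = 284, y1_3 = 316, x_4 = 92, y_4 = 120, r_4 = 72, y2_5 = 216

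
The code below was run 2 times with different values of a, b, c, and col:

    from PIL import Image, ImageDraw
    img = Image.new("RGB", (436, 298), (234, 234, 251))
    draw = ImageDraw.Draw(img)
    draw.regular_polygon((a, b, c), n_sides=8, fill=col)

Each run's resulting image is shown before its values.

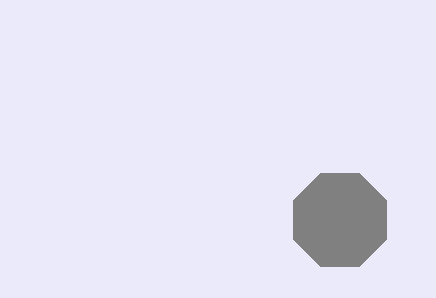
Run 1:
a = 340, b = 220, c = 50, col = 'gray'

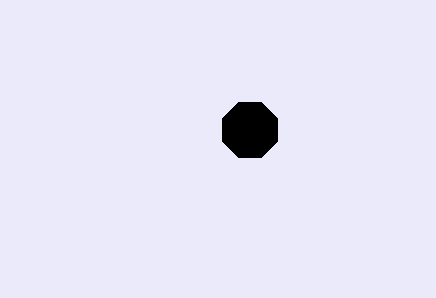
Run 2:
a = 250, b = 130, c = 30, col = 'black'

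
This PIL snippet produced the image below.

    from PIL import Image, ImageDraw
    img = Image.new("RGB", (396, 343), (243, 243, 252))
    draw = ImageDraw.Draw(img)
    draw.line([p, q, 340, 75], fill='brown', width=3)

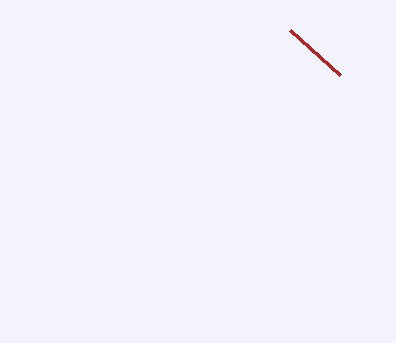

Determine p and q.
p = 290, q = 30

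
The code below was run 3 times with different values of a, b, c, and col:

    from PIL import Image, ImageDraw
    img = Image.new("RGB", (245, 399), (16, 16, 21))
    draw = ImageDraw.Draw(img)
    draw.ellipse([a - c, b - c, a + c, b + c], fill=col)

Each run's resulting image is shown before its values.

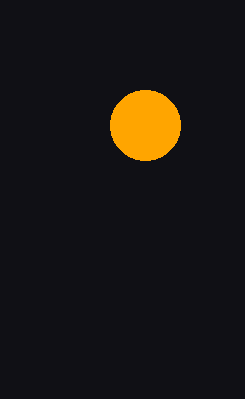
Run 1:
a = 145; b = 125; c = 35; col = 'orange'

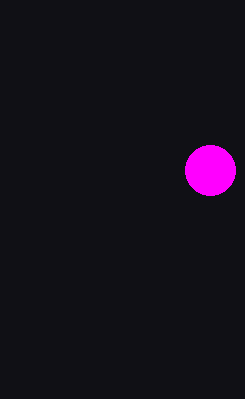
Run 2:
a = 210, b = 170, c = 25, col = 'magenta'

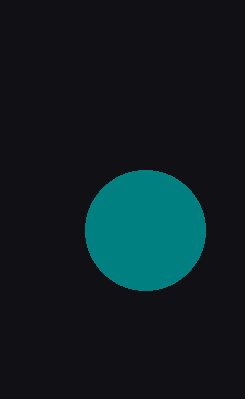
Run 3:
a = 145
b = 230
c = 60
col = 'teal'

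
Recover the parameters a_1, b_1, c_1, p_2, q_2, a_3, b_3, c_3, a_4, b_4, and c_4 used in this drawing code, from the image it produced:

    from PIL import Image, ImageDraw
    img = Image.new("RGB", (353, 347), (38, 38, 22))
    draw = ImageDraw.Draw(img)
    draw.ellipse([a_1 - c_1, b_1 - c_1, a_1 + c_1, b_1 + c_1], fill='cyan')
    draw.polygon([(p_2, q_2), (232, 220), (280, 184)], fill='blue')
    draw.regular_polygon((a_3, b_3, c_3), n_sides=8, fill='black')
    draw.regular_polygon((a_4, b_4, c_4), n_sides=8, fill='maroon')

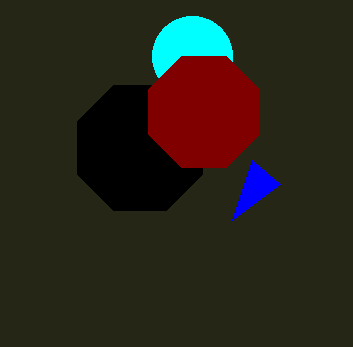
a_1 = 192, b_1 = 56, c_1 = 40, p_2 = 252, q_2 = 160, a_3 = 140, b_3 = 148, c_3 = 68, a_4 = 204, b_4 = 112, c_4 = 60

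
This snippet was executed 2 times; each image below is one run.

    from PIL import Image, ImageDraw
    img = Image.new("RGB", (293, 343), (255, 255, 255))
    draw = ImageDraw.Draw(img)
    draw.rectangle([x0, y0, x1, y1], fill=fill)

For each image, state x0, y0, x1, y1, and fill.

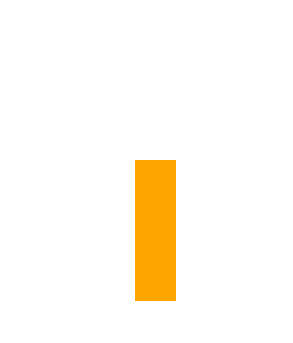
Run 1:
x0 = 135; y0 = 160; x1 = 175; y1 = 300; fill = 'orange'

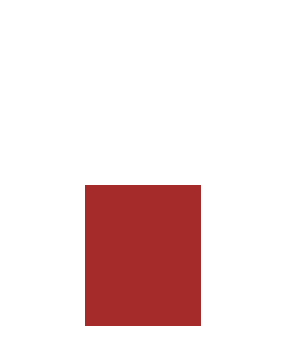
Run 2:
x0 = 85, y0 = 185, x1 = 200, y1 = 325, fill = 'brown'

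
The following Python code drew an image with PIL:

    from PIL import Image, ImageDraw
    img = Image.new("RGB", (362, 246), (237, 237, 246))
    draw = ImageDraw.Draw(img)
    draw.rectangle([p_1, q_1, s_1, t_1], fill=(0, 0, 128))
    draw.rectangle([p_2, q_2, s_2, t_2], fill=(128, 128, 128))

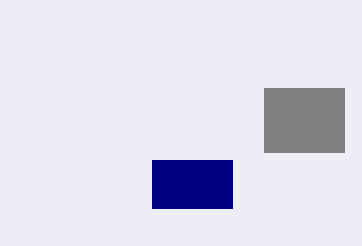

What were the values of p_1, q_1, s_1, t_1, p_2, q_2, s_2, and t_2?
p_1 = 152
q_1 = 160
s_1 = 232
t_1 = 208
p_2 = 264
q_2 = 88
s_2 = 344
t_2 = 152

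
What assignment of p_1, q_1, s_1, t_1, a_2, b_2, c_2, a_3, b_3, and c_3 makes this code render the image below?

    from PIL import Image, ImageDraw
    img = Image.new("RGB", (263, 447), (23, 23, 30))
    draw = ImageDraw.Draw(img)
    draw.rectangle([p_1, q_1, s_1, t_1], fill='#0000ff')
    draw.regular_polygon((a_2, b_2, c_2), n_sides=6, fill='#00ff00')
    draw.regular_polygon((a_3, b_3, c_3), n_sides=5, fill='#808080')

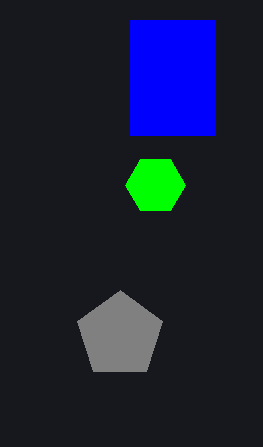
p_1 = 130
q_1 = 20
s_1 = 215
t_1 = 135
a_2 = 155
b_2 = 185
c_2 = 30
a_3 = 120
b_3 = 335
c_3 = 45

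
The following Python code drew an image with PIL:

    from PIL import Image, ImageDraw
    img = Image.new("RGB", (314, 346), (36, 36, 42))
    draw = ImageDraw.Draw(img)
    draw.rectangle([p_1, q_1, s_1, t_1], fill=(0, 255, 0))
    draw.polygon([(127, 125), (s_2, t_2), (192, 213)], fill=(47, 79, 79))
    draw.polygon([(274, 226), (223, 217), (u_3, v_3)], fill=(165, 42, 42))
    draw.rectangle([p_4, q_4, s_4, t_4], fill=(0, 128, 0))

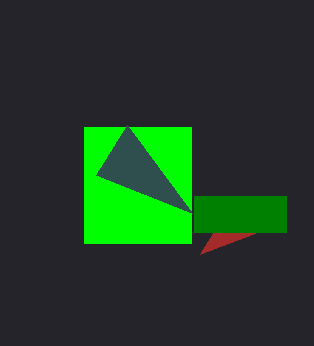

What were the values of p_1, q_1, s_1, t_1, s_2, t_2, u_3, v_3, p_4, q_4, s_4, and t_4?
p_1 = 84
q_1 = 127
s_1 = 191
t_1 = 243
s_2 = 96
t_2 = 175
u_3 = 200
v_3 = 254
p_4 = 194
q_4 = 196
s_4 = 286
t_4 = 232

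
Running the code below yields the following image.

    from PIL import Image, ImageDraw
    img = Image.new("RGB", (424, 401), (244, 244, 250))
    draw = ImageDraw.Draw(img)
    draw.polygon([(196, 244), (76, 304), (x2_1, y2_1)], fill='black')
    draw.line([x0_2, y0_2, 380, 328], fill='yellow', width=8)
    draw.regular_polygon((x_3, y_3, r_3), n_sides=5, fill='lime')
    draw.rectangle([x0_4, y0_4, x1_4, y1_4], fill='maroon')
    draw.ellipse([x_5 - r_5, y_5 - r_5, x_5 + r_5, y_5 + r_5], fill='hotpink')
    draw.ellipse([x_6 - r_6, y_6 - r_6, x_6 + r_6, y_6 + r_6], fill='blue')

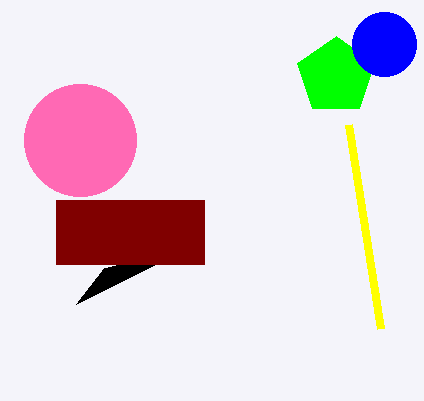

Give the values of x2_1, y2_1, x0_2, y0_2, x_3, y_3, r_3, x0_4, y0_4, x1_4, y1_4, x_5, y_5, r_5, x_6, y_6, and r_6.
x2_1 = 104, y2_1 = 268, x0_2 = 348, y0_2 = 124, x_3 = 336, y_3 = 76, r_3 = 40, x0_4 = 56, y0_4 = 200, x1_4 = 204, y1_4 = 264, x_5 = 80, y_5 = 140, r_5 = 56, x_6 = 384, y_6 = 44, r_6 = 32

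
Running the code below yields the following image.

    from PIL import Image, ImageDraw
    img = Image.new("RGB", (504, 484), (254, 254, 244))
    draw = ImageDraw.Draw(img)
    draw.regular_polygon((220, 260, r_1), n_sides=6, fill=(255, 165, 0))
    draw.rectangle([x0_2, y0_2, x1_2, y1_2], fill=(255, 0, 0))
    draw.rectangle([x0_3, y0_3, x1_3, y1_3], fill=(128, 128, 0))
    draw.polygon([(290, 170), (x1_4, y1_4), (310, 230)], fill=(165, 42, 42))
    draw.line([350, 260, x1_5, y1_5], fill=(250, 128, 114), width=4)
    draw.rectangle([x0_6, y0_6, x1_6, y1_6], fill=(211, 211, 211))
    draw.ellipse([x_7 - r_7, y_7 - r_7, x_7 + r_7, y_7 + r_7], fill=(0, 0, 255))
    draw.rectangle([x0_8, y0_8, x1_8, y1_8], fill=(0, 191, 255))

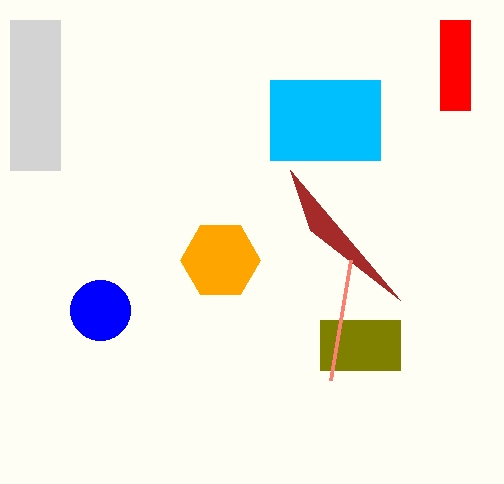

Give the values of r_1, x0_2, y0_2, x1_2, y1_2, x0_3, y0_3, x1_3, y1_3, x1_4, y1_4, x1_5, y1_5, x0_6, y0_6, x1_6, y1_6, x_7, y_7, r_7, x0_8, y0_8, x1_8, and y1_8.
r_1 = 40; x0_2 = 440; y0_2 = 20; x1_2 = 470; y1_2 = 110; x0_3 = 320; y0_3 = 320; x1_3 = 400; y1_3 = 370; x1_4 = 400; y1_4 = 300; x1_5 = 330; y1_5 = 380; x0_6 = 10; y0_6 = 20; x1_6 = 60; y1_6 = 170; x_7 = 100; y_7 = 310; r_7 = 30; x0_8 = 270; y0_8 = 80; x1_8 = 380; y1_8 = 160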